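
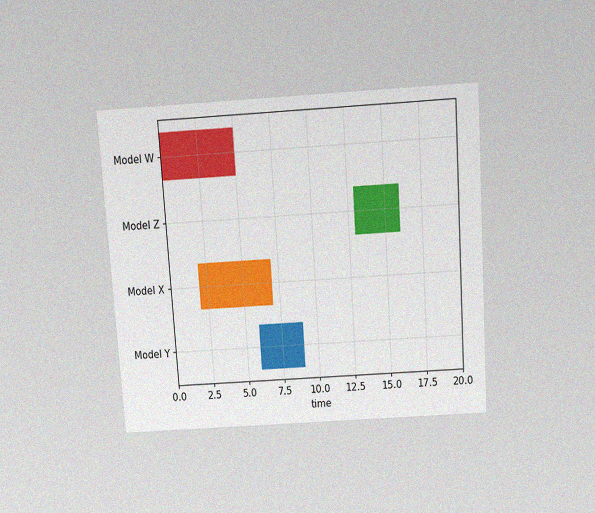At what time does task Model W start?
0

The chart is tilted about 4° counter-clockwise and viewed slightly from above, with some photo noise. The Model W bar begins at t=0.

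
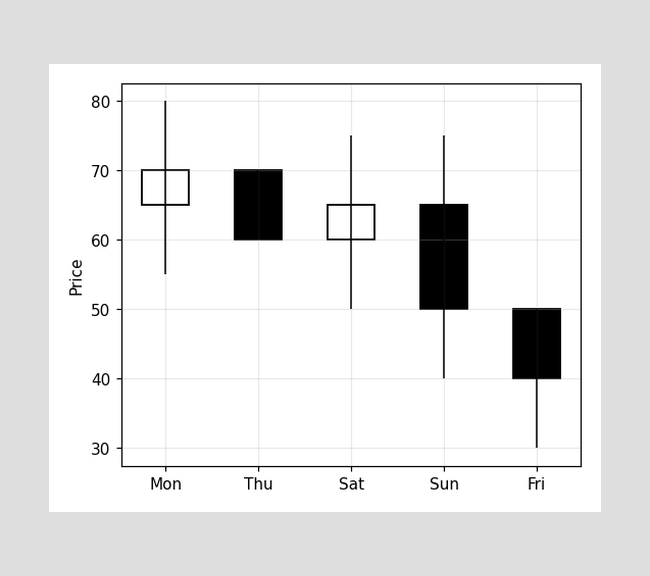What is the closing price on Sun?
50

The Sun candle closes at 50.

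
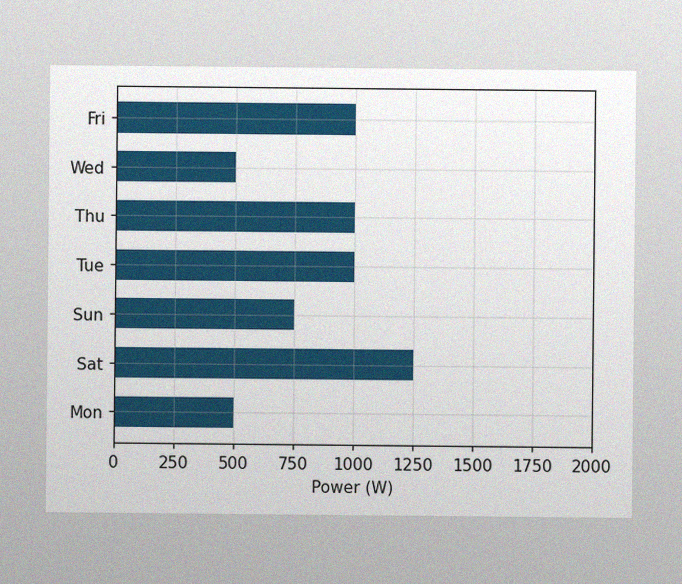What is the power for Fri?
The image has some photo noise and uneven lighting. Reading along the chart's x-axis, the Fri bar reaches 1000W.

1000W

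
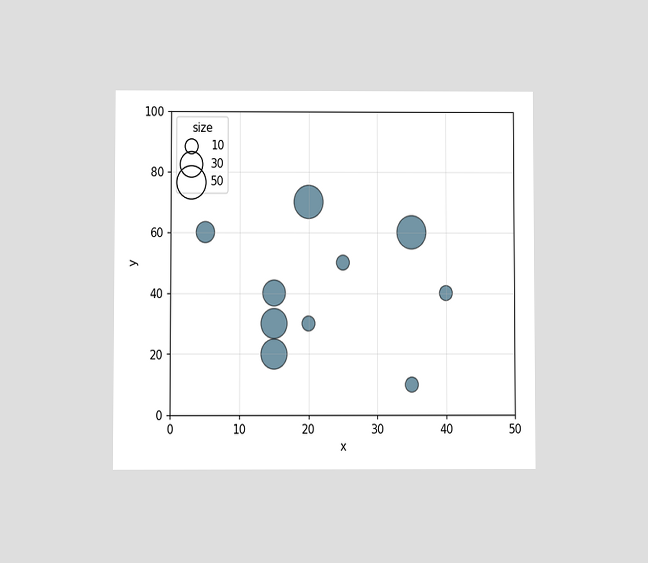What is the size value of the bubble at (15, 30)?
The chart is viewed at a slight angle. Matching the bubble at (15, 30) against the size legend gives 40.

40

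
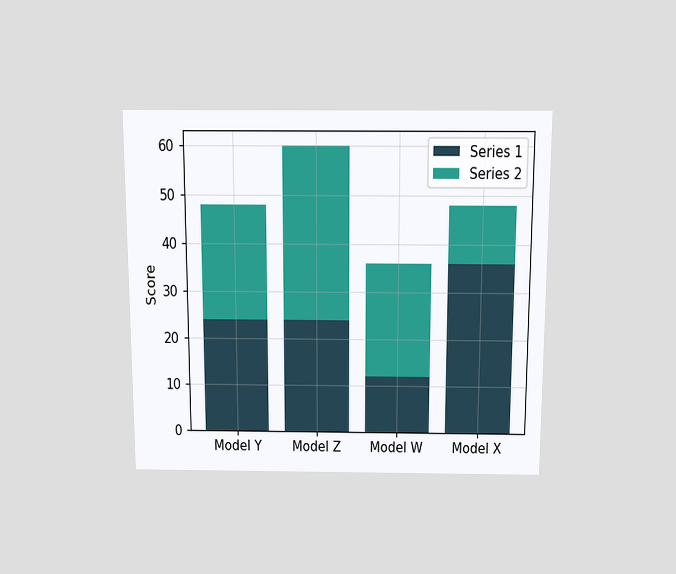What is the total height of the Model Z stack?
60

The chart is viewed slightly from above. The Model Z stack's top reaches 60 on the y-axis.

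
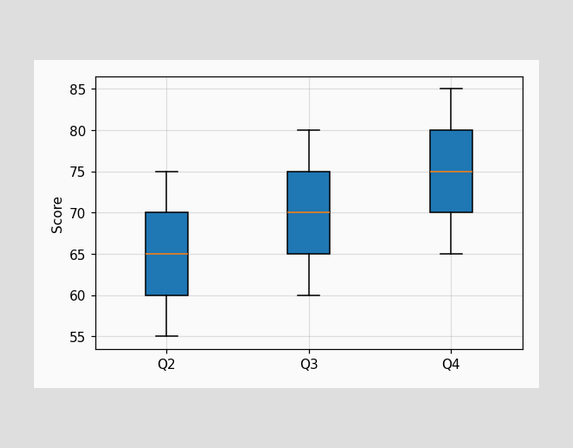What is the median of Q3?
The median line in the Q3 box sits at 70.

70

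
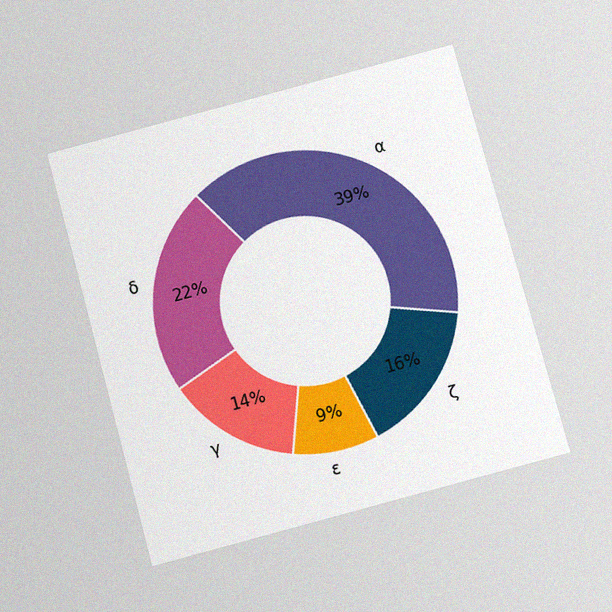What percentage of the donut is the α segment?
The chart is tilted about 15° counter-clockwise and viewed slightly from below, with some photo noise. The α segment takes up 39% of the ring.

39%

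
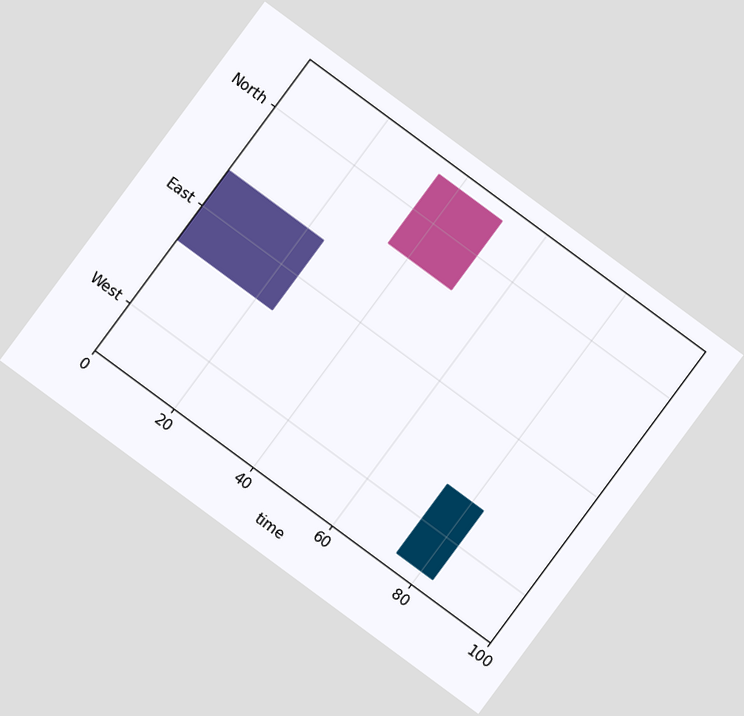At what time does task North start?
35

The chart is tilted about 36° clockwise. The North bar begins at t=35.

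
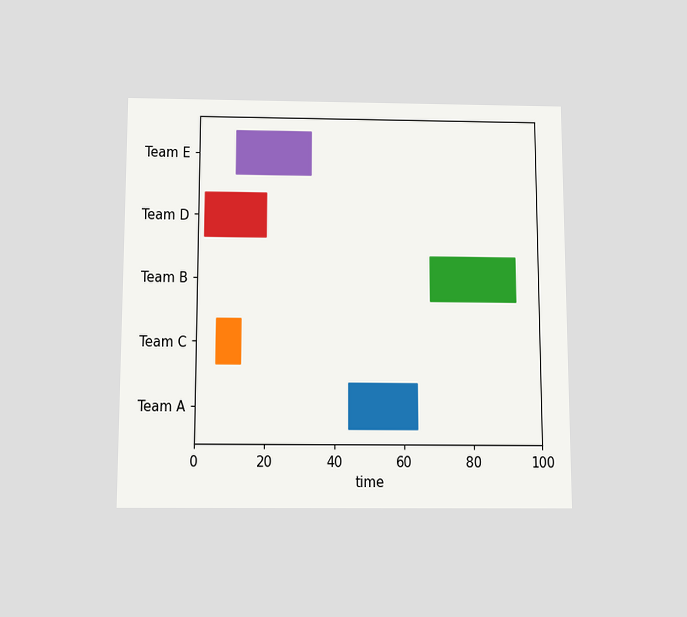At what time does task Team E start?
11

The chart is viewed slightly from below. The Team E bar begins at t=11.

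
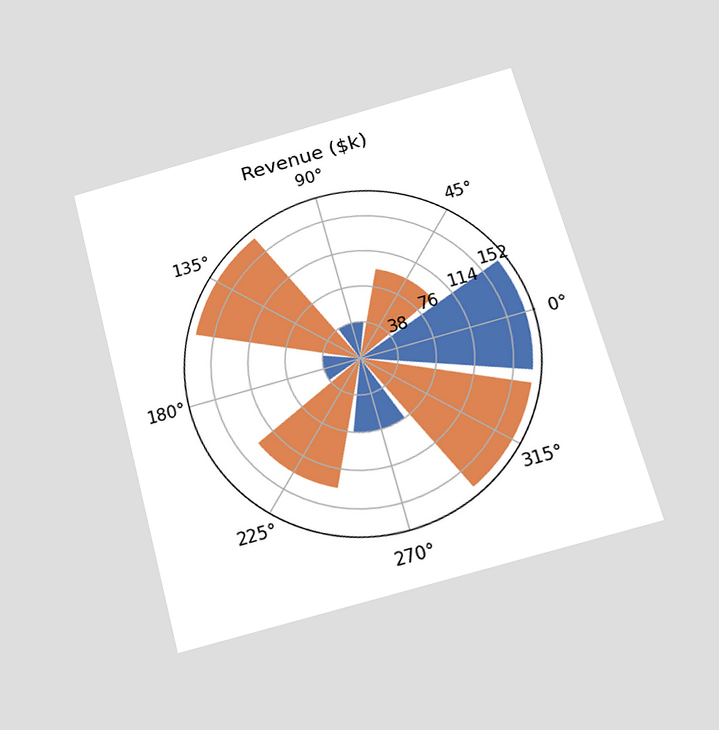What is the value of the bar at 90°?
$38k

The chart is tilted about 15° counter-clockwise and viewed slightly from below. The bar at 90° reaches $38k on the radial axis.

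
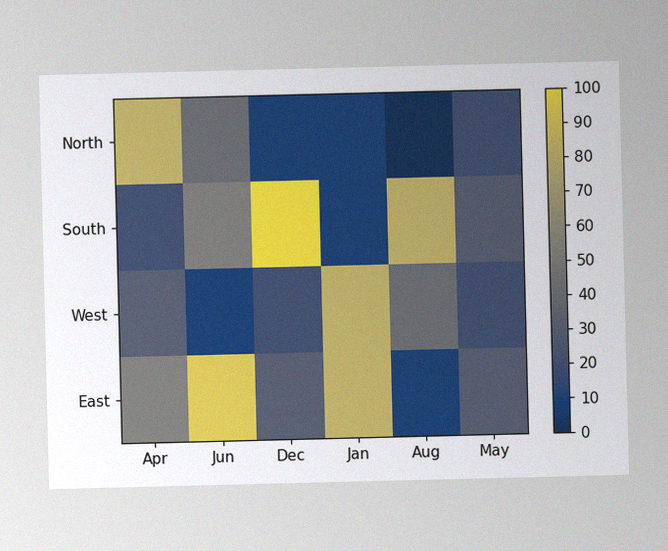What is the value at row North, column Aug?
0

The image has some photo noise and uneven lighting. Matching cell (North, Aug) against the colorbar gives 0.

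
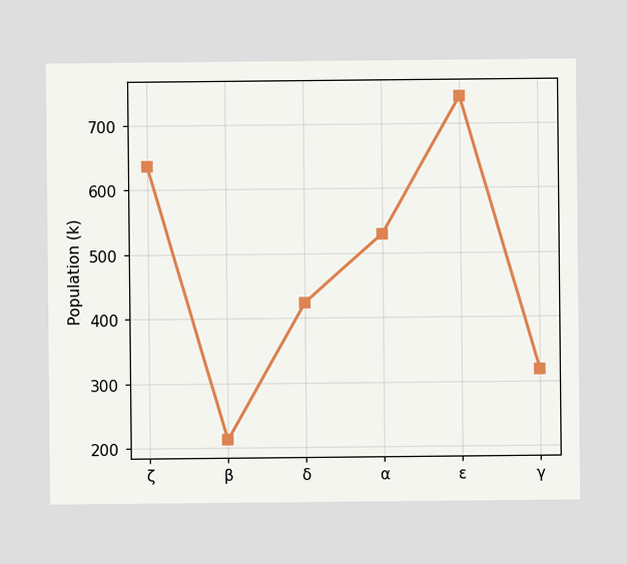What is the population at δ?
424k

At δ, the line is at 424k.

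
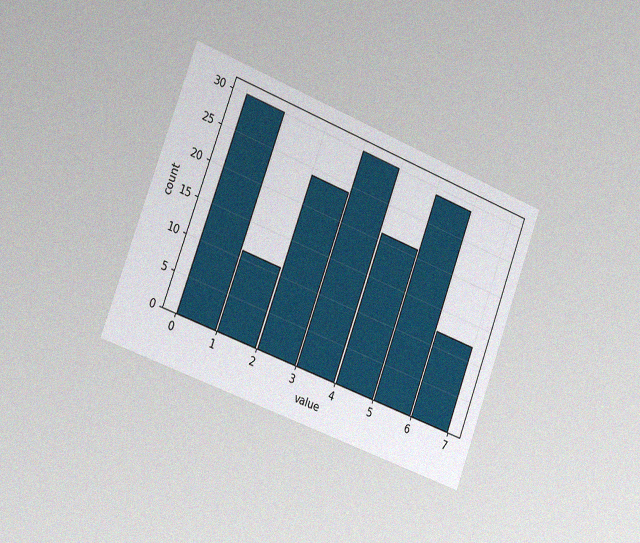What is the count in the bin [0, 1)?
30

The chart is tilted about 21° clockwise and viewed slightly from the left, with some photo noise. The [0, 1) bin has height 30.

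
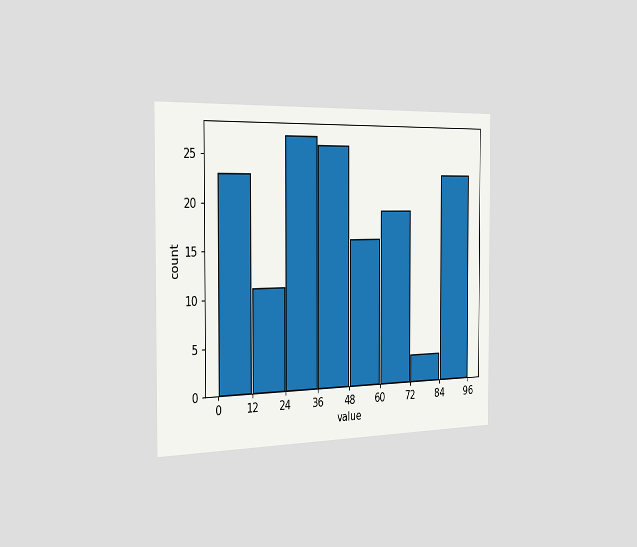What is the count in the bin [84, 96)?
23

The chart is viewed slightly from the left. The [84, 96) bin has height 23.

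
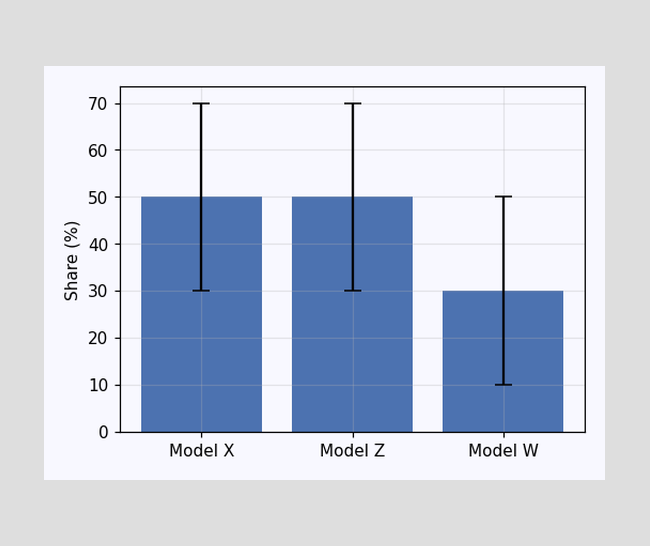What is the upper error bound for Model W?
50%

The Model W bar's upper whisker reaches 50%.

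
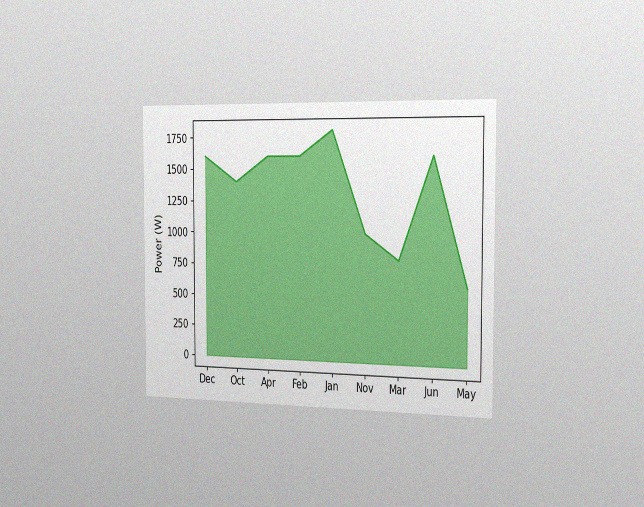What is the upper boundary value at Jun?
The chart is viewed slightly from the right, with some photo noise. At Jun the upper boundary is at 1600W.

1600W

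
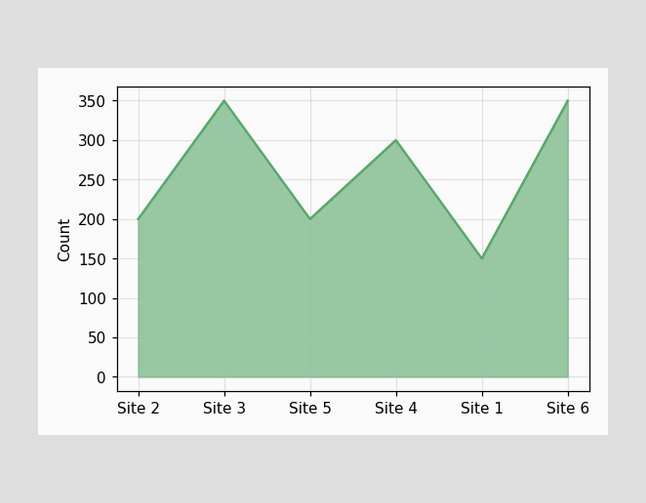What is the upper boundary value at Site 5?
200

At Site 5 the upper boundary is at 200.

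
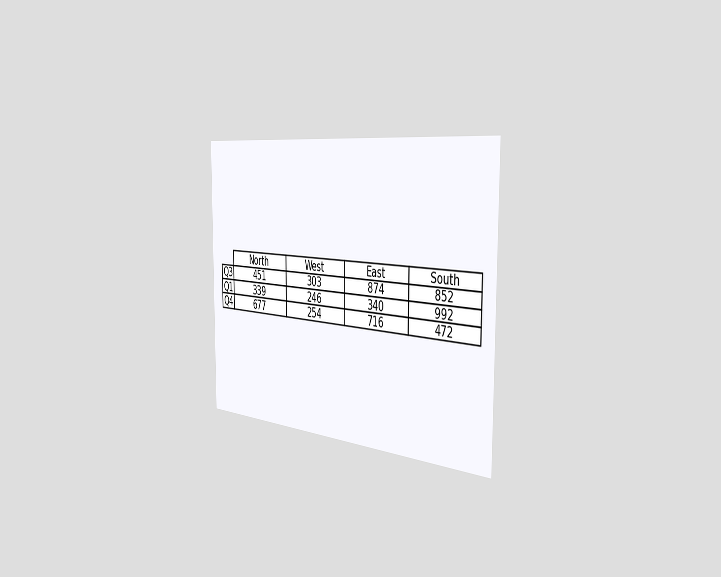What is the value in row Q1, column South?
The chart is viewed slightly from the right. The (Q1, South) cell reads 992.

992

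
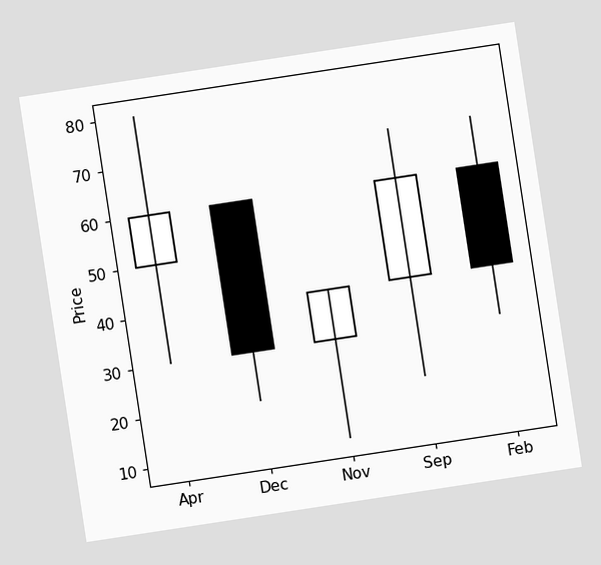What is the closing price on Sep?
The chart is tilted about 9° counter-clockwise. The Sep candle closes at 60.

60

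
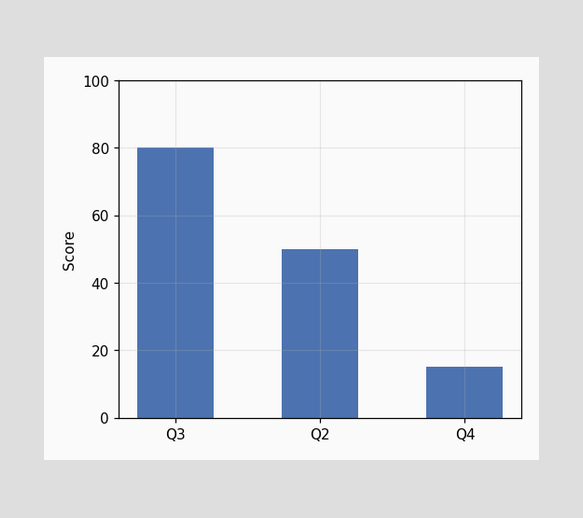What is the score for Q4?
Reading along the chart's y-axis, the Q4 bar reaches 15.

15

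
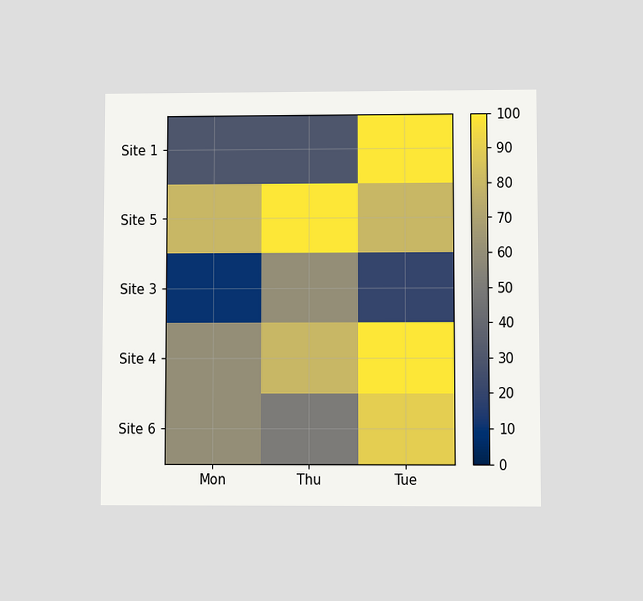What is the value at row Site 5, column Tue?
80

The chart is viewed at a slight angle. Matching cell (Site 5, Tue) against the colorbar gives 80.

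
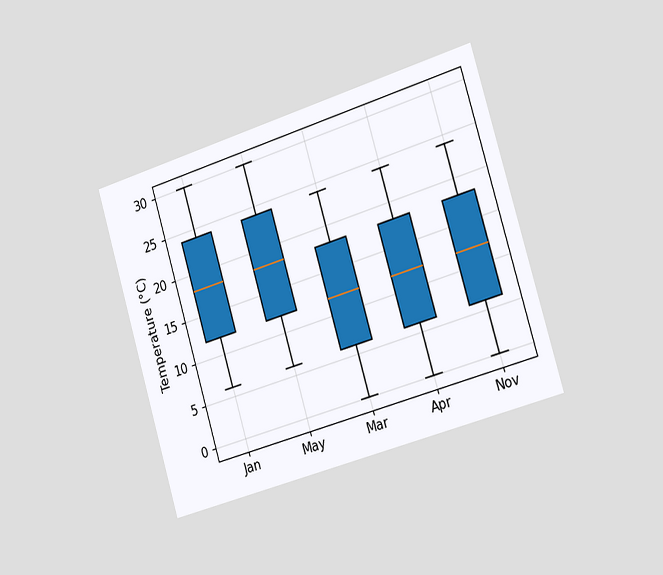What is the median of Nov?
12°C

The chart is tilted about 17° counter-clockwise and viewed slightly from the right. The median line in the Nov box sits at 12°C.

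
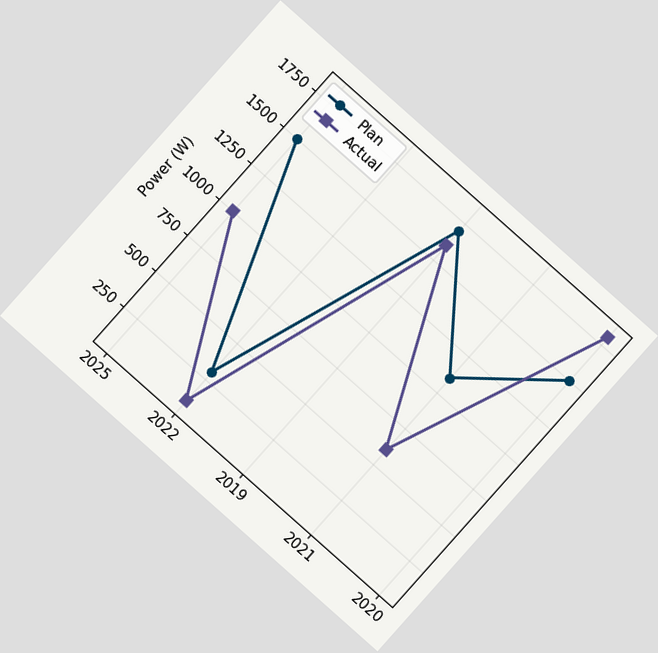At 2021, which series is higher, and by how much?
The chart is tilted about 42° clockwise. At 2021, Plan sits above the other line by 500W.

Plan, by 500W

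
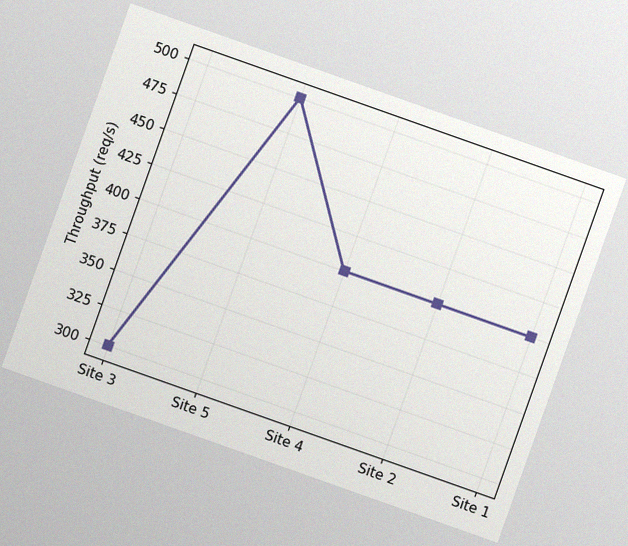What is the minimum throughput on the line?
300req/s

The chart is tilted about 20° clockwise, with some photo noise. The lowest point is at Site 3, and reading across to the y-axis gives 300req/s.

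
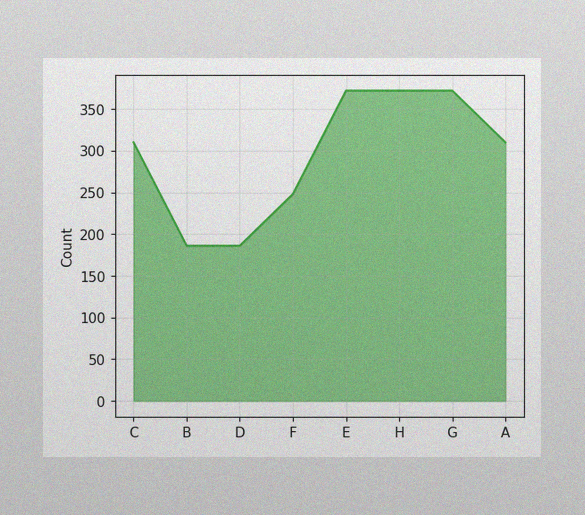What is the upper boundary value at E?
372

The image has some photo noise and uneven lighting. At E the upper boundary is at 372.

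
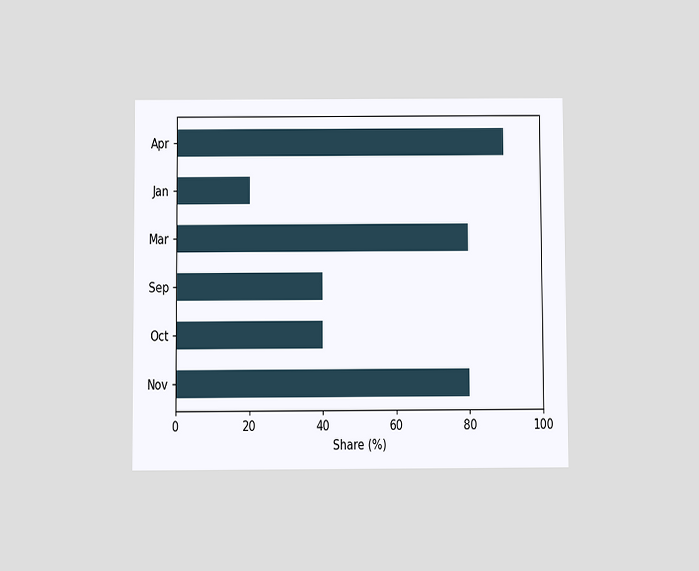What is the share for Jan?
The chart is viewed slightly from below. Reading along the chart's x-axis, the Jan bar reaches 20%.

20%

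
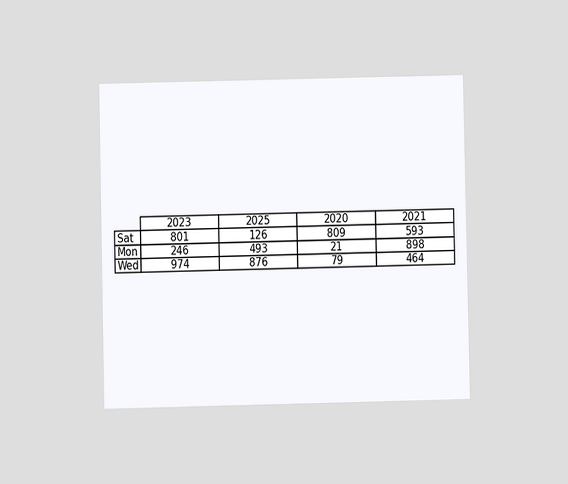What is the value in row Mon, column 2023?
The chart is viewed at a slight angle. The (Mon, 2023) cell reads 246.

246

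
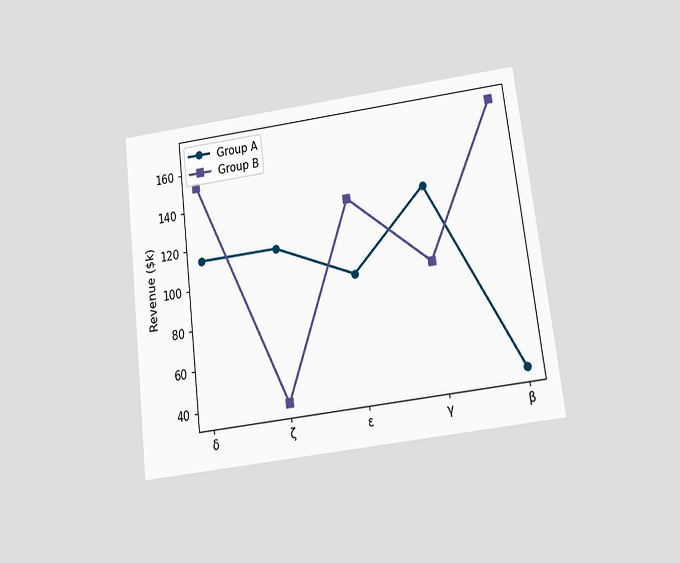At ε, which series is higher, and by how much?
The chart is tilted about 7° counter-clockwise and viewed slightly from below. At ε, Group B sits above the other line by $38k.

Group B, by $38k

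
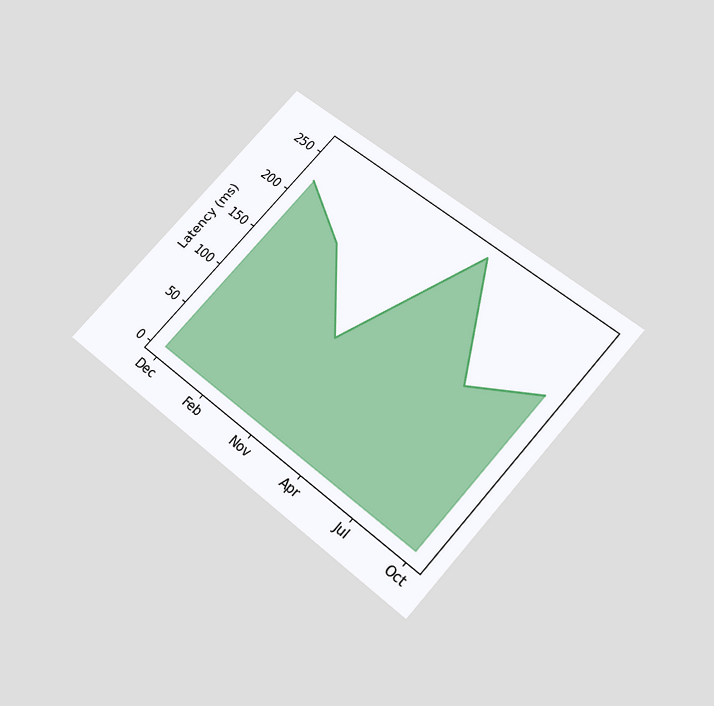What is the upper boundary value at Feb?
185ms

The chart is tilted about 42° clockwise and viewed slightly from below. At Feb the upper boundary is at 185ms.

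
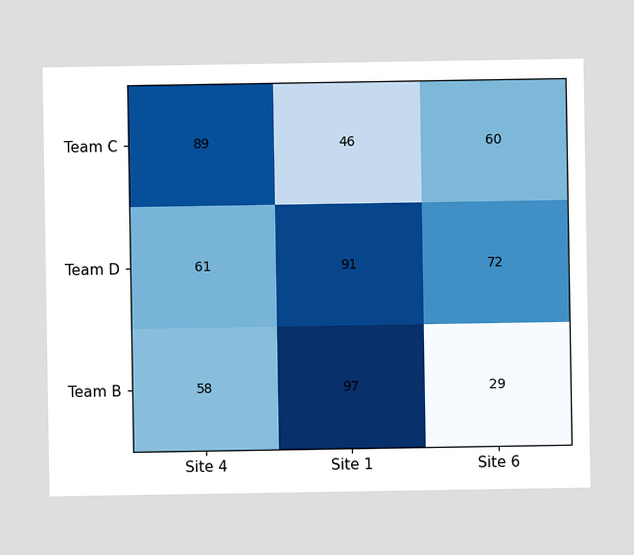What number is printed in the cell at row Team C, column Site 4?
89

The (Team C, Site 4) cell reads 89.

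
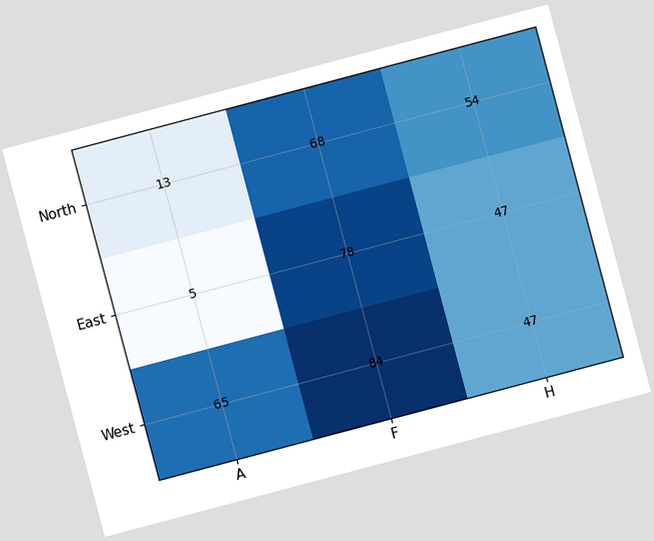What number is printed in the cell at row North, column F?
The chart is tilted about 15° counter-clockwise. The (North, F) cell reads 68.

68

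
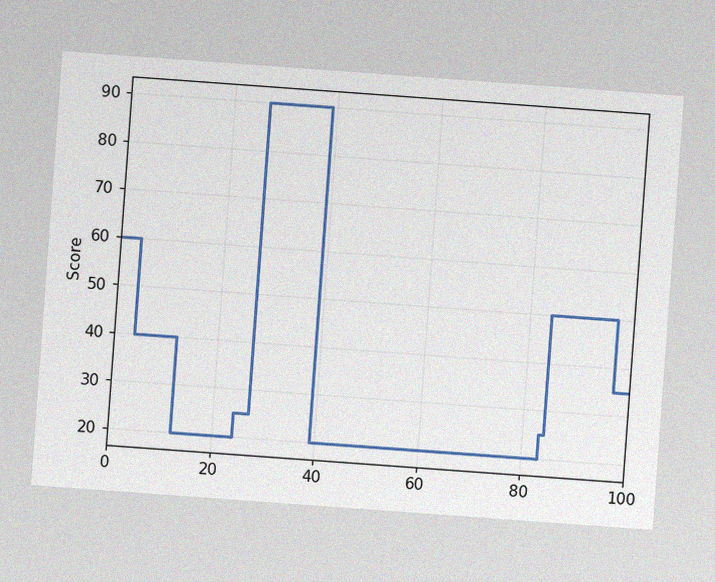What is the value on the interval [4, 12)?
40

The chart is tilted about 4° clockwise, with some photo noise. On [4, 12) the step sits at 40.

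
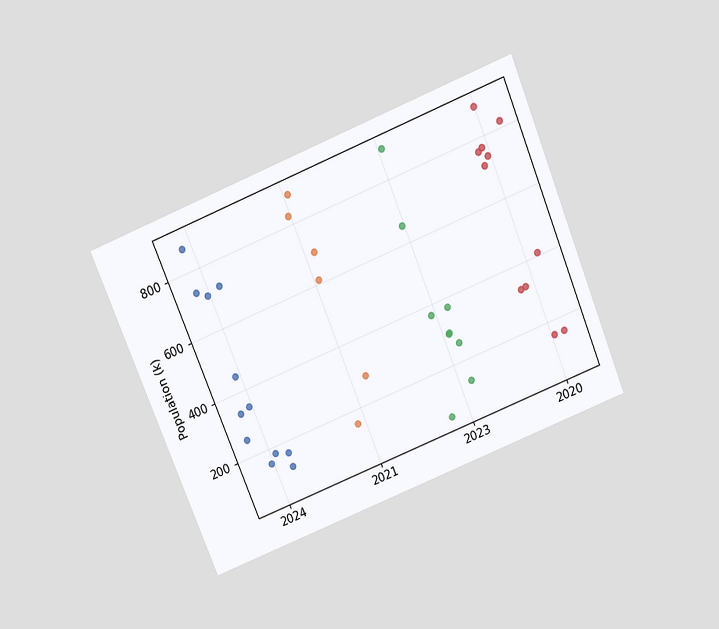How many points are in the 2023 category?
9

The chart is tilted about 22° counter-clockwise and viewed slightly from above. Counting the markers in the 2023 column gives 9.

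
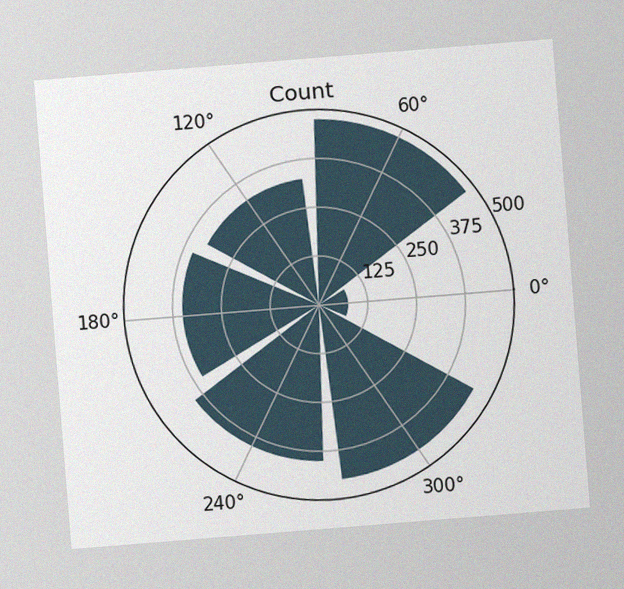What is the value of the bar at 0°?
75

The chart is tilted about 5° counter-clockwise, with some photo noise. The bar at 0° reaches 75 on the radial axis.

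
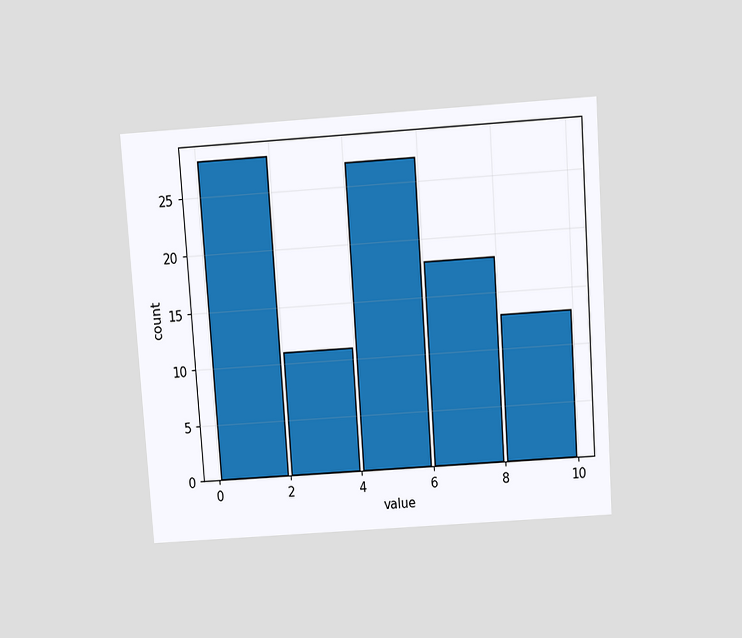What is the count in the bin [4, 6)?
The chart is tilted about 4° counter-clockwise and viewed slightly from above. The [4, 6) bin has height 27.

27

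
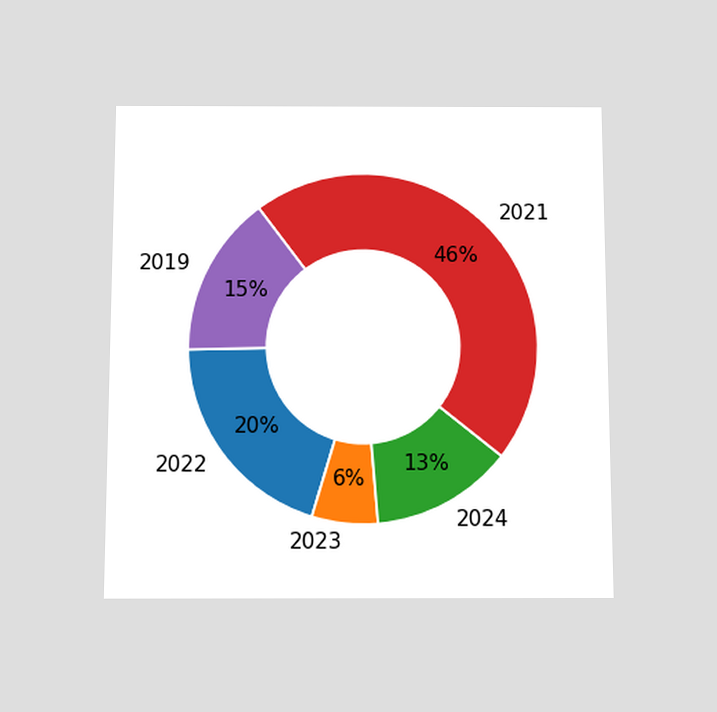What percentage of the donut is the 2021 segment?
46%

The chart is viewed slightly from below. The 2021 segment takes up 46% of the ring.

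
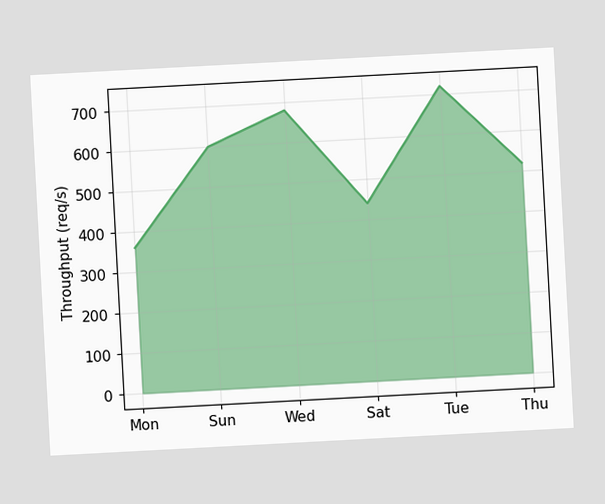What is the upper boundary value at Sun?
The chart is tilted about 3° counter-clockwise. At Sun the upper boundary is at 600req/s.

600req/s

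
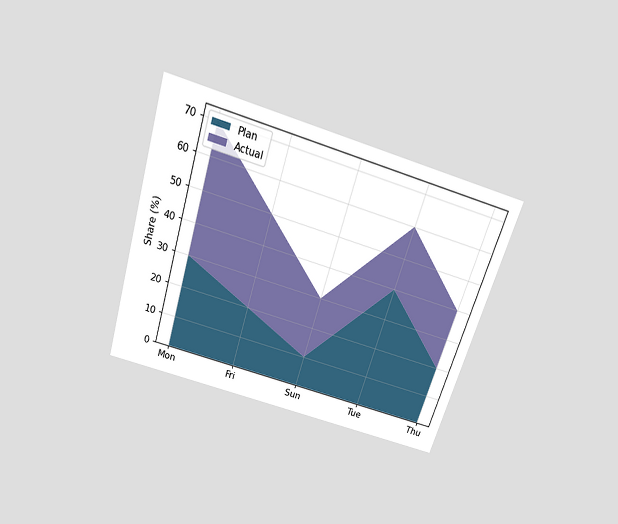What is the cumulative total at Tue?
60%

The chart is tilted about 17° clockwise and viewed slightly from above. The stacked total at Tue reaches 60%.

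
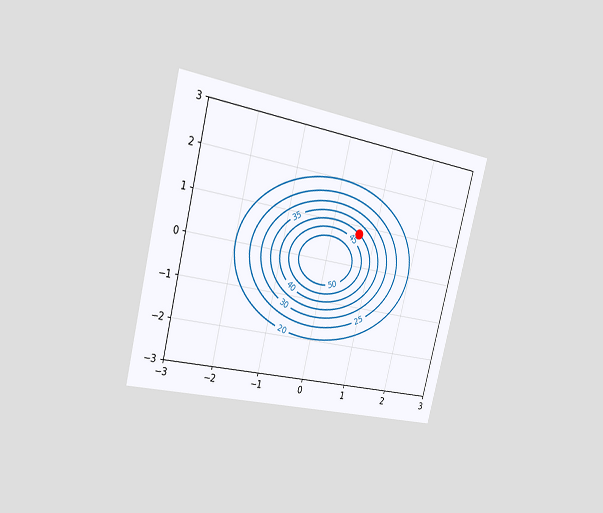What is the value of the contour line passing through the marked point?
40

The chart is tilted about 14° clockwise and viewed slightly from the left. The marked point sits on the contour labelled 40.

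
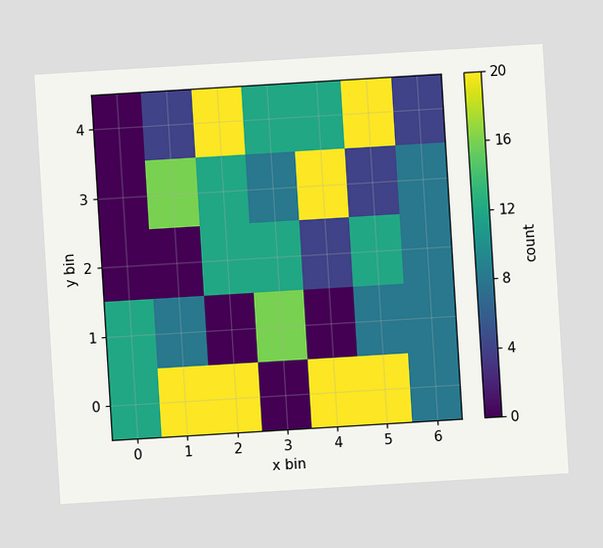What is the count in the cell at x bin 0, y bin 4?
The chart is tilted about 3° counter-clockwise. Matching the cell (0, 4) against the colorbar gives 0.

0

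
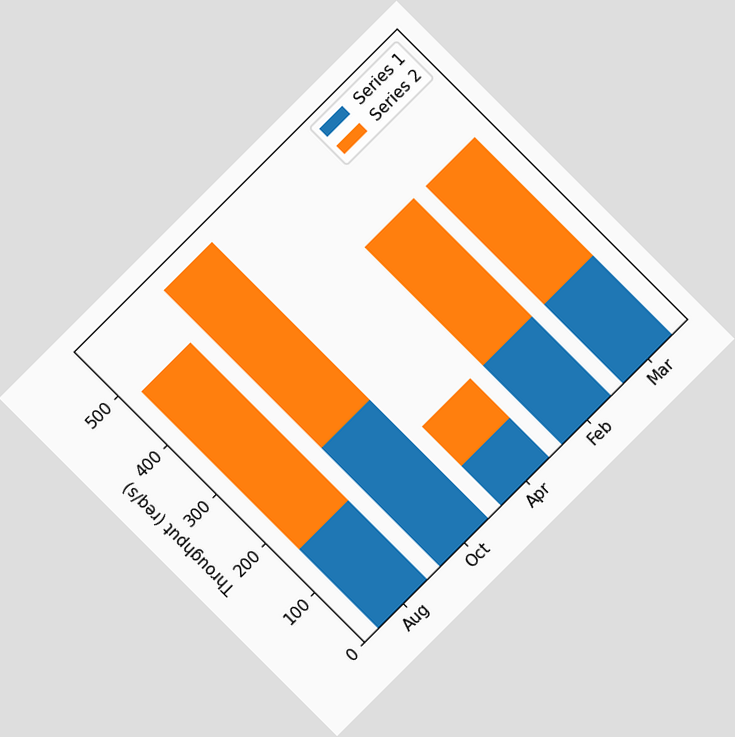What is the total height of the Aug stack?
The chart is tilted about 45° counter-clockwise. The Aug stack's top reaches 480req/s on the y-axis.

480req/s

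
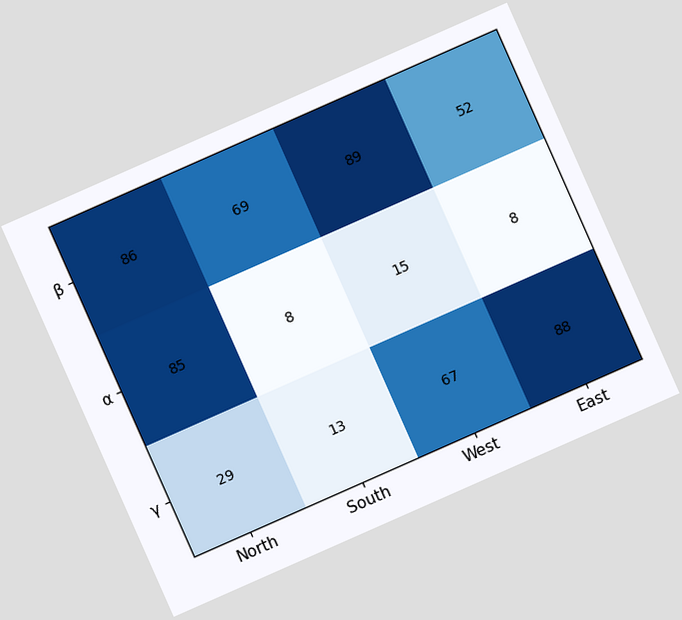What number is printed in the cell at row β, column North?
86

The chart is tilted about 24° counter-clockwise. The (β, North) cell reads 86.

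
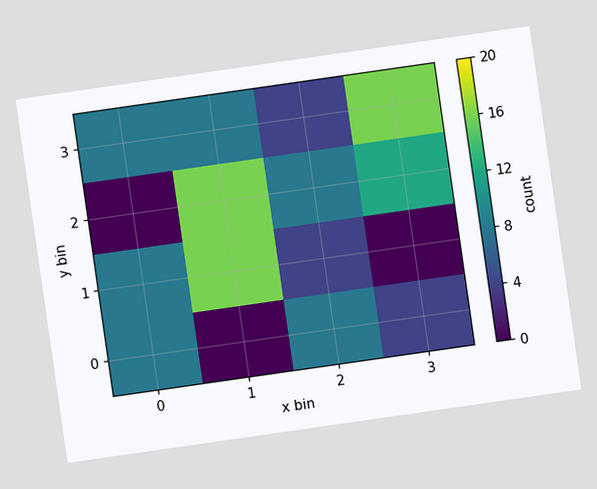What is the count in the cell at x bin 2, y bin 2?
The chart is tilted about 8° counter-clockwise. Matching the cell (2, 2) against the colorbar gives 8.

8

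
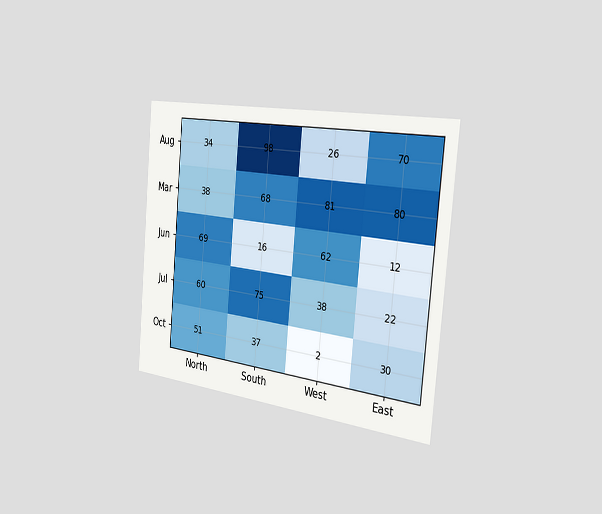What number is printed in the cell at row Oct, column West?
The chart is tilted about 5° clockwise and viewed slightly from the right. The (Oct, West) cell reads 2.

2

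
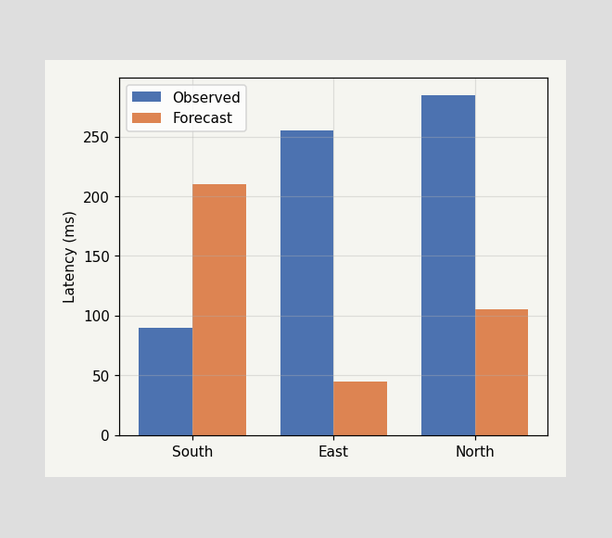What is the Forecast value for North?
105ms

The Forecast bar at North reaches 105ms on the y-axis.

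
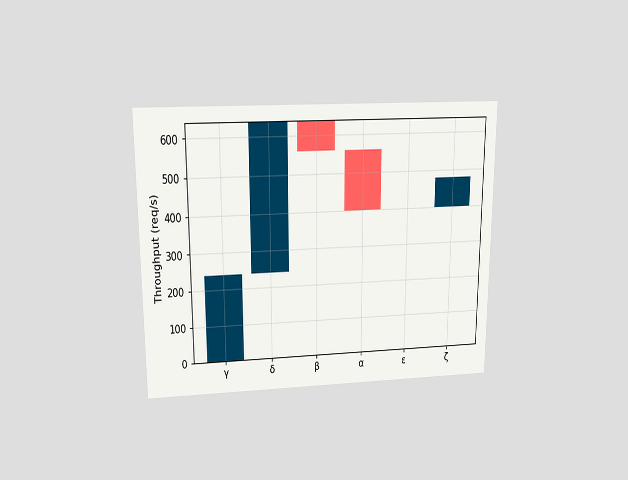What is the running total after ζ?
480req/s

The chart is viewed slightly from above. After ζ the running total reaches 480req/s.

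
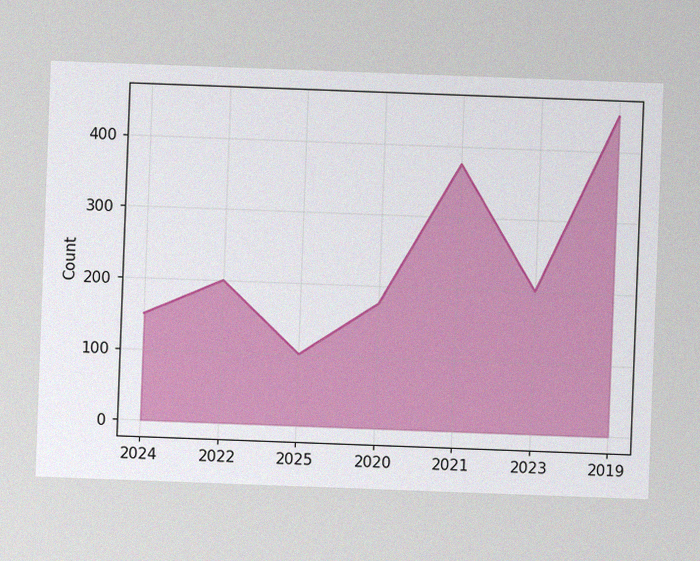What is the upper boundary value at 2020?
175

The chart is tilted about 2° clockwise, with some photo noise. At 2020 the upper boundary is at 175.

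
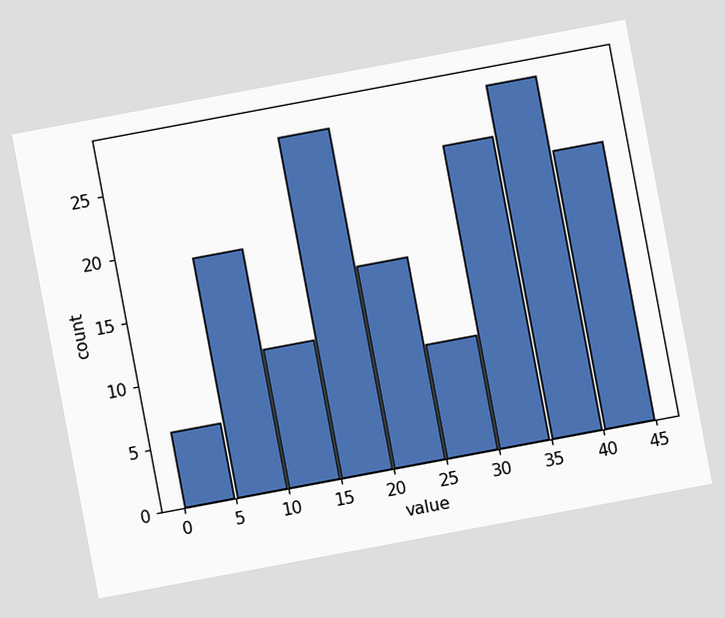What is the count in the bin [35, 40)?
The chart is tilted about 11° counter-clockwise. The [35, 40) bin has height 28.

28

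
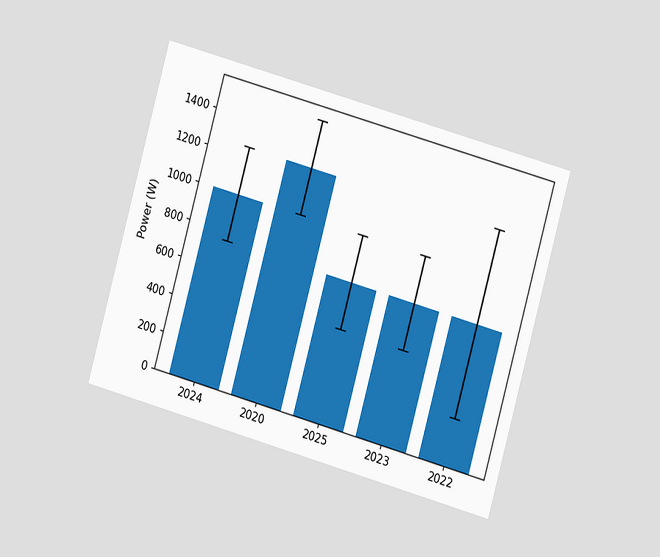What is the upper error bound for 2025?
1000W

The chart is tilted about 16° clockwise and viewed at a slight angle. The 2025 bar's upper whisker reaches 1000W.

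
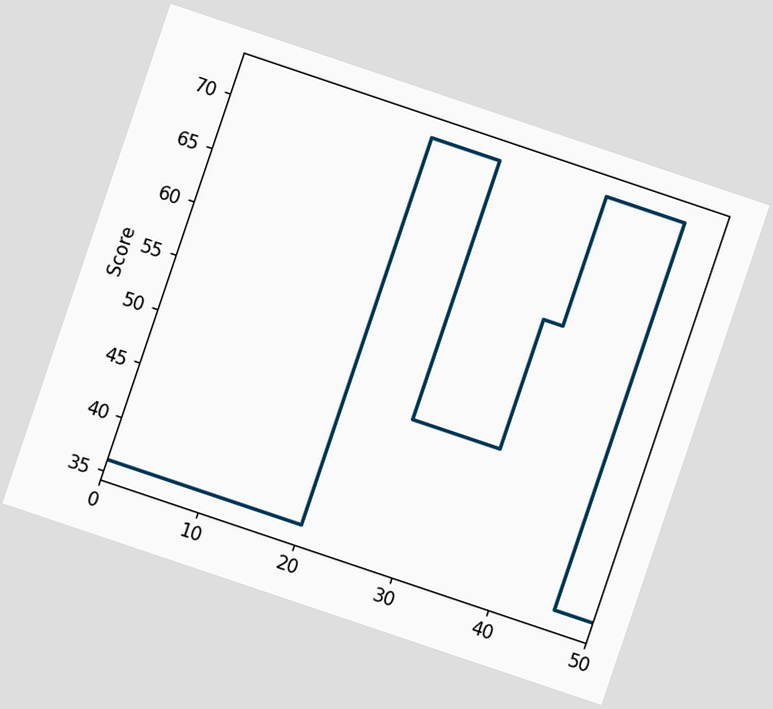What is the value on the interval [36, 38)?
60

The chart is tilted about 19° clockwise. On [36, 38) the step sits at 60.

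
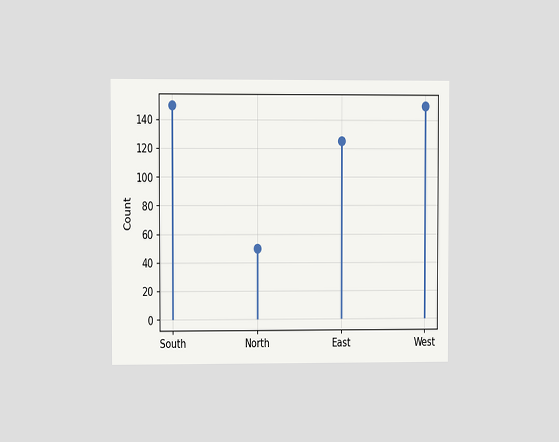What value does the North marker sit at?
50

The chart is viewed at a slight angle. The North marker sits at 50.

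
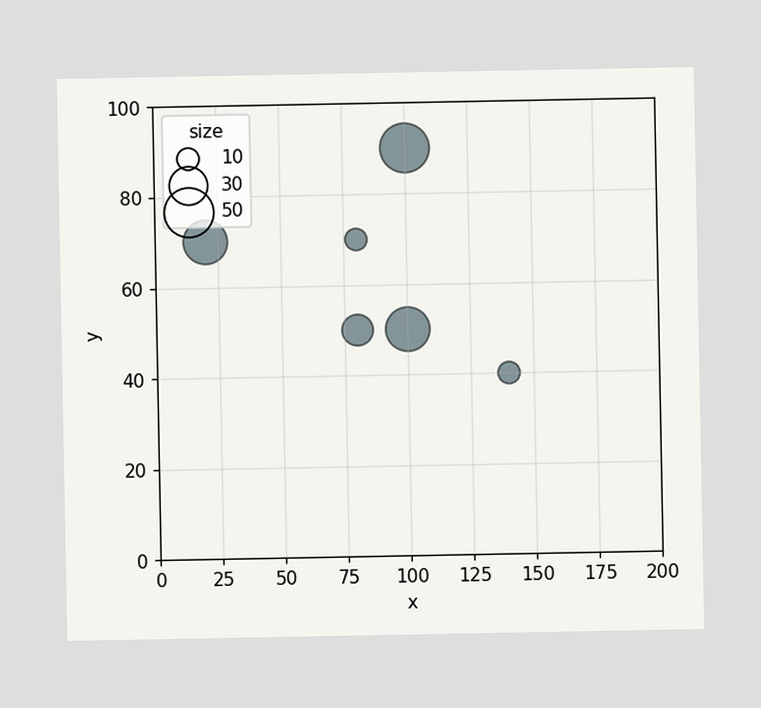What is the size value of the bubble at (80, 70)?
10

Matching the bubble at (80, 70) against the size legend gives 10.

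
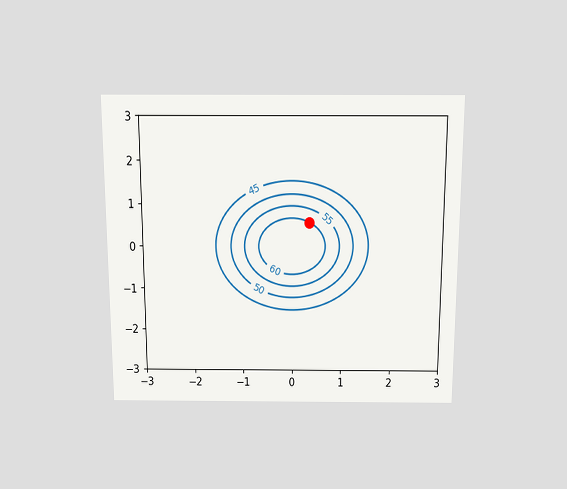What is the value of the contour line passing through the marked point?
The chart is viewed slightly from above. The marked point sits on the contour labelled 60.

60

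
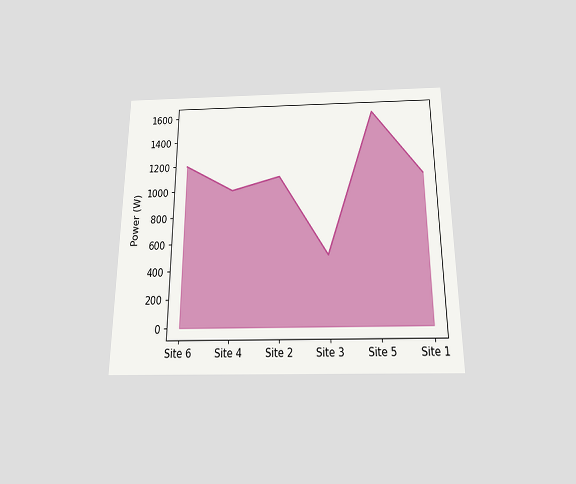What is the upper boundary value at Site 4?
1000W

The chart is viewed slightly from below. At Site 4 the upper boundary is at 1000W.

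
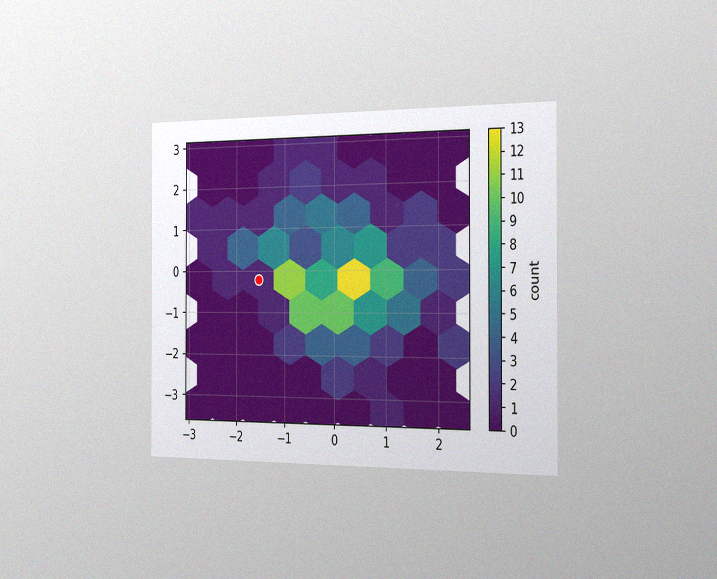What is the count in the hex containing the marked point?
The chart is viewed slightly from the right, with some photo noise. The marked hex reads 1 on the colorbar.

1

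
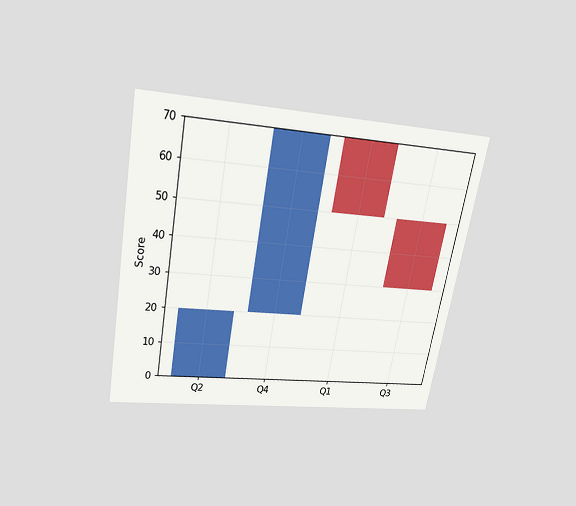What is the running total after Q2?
The chart is tilted about 10° clockwise and viewed slightly from above. After Q2 the running total reaches 20.

20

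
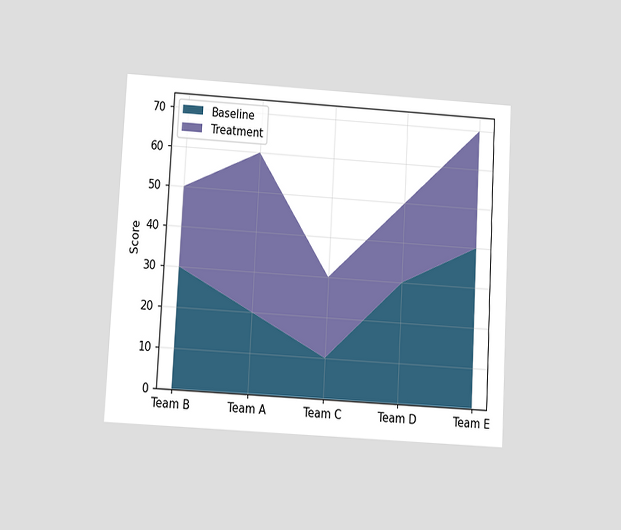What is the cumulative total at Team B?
The chart is tilted about 3° clockwise and viewed slightly from below. The stacked total at Team B reaches 50.

50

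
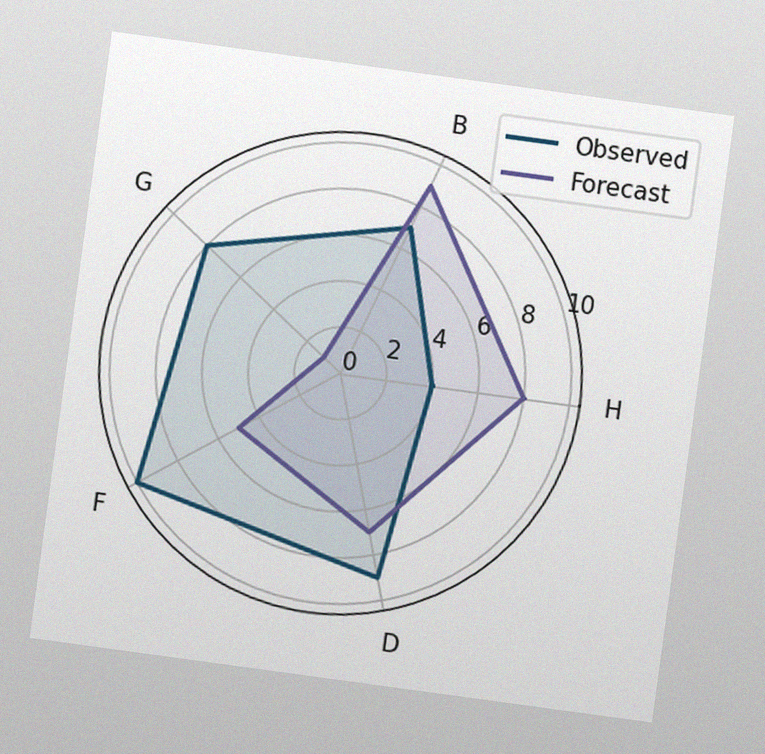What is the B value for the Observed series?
7

The chart is tilted about 8° clockwise, with some photo noise. On the B axis, Observed reaches 7.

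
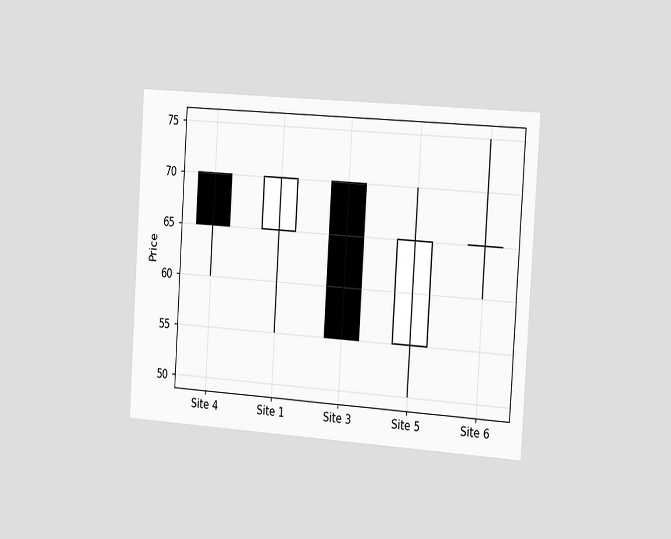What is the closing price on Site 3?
55

The chart is tilted about 4° clockwise and viewed slightly from the right. The Site 3 candle closes at 55.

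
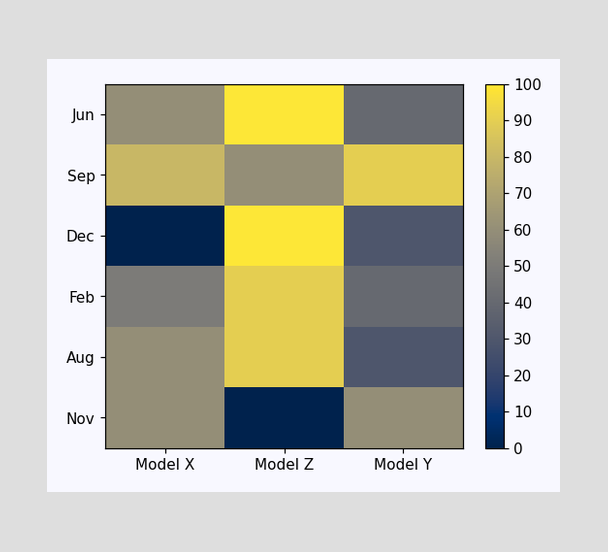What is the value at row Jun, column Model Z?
100

Matching cell (Jun, Model Z) against the colorbar gives 100.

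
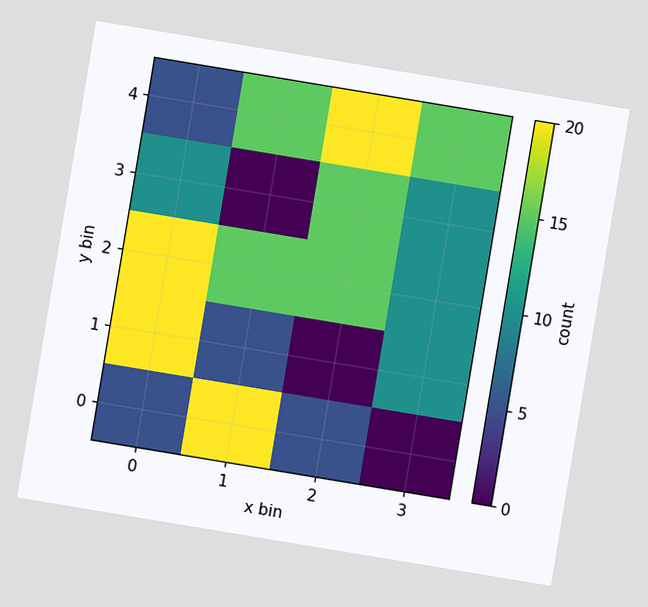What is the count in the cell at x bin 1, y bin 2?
The chart is tilted about 9° clockwise. Matching the cell (1, 2) against the colorbar gives 15.

15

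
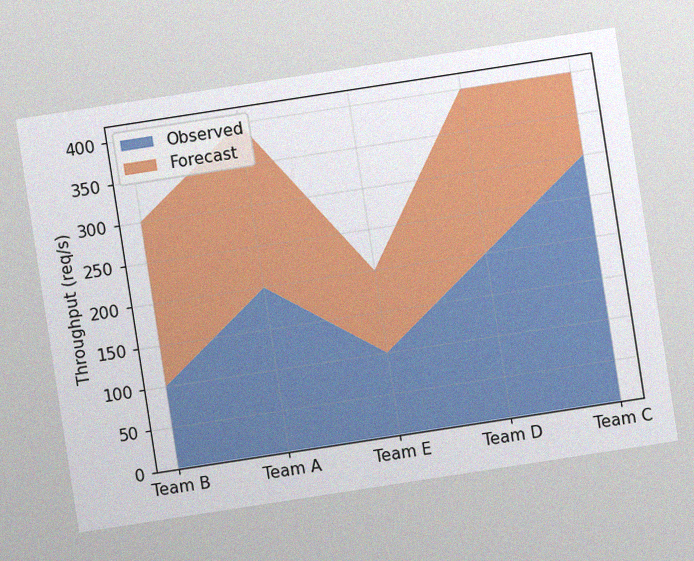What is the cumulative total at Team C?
The chart is tilted about 9° counter-clockwise, with some photo noise. The stacked total at Team C reaches 400req/s.

400req/s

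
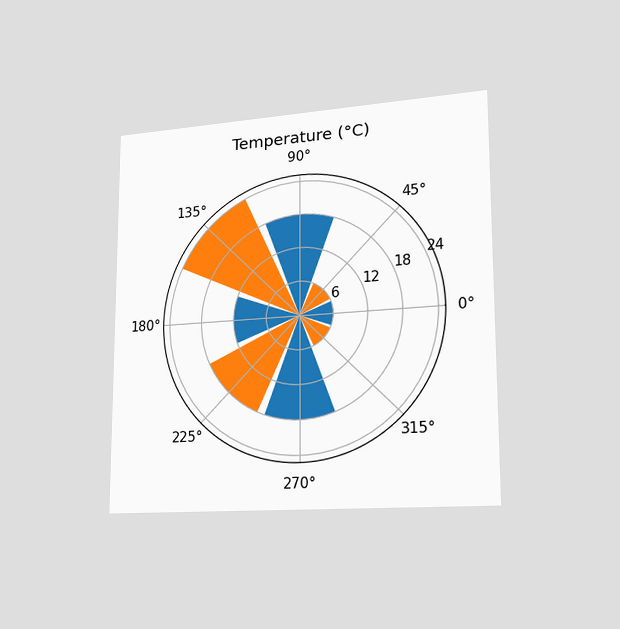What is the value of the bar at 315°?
The chart is viewed slightly from the right. The bar at 315° reaches 6°C on the radial axis.

6°C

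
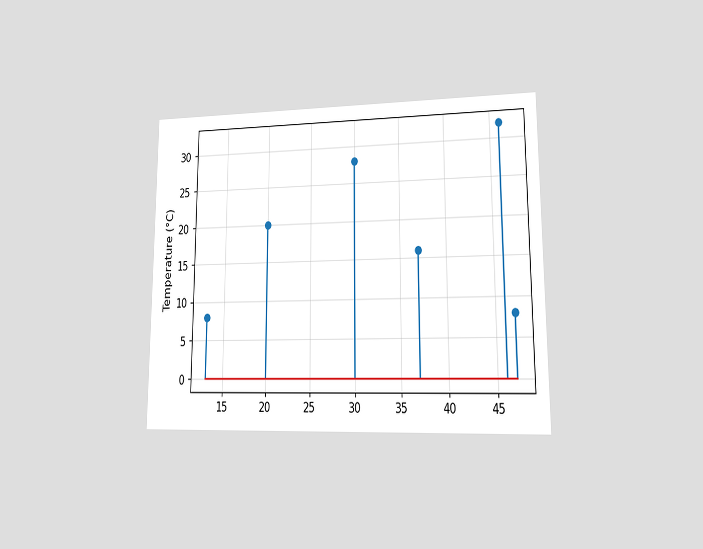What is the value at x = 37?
16°C

The chart is viewed at a slight angle. The stem at x=37 reaches 16°C.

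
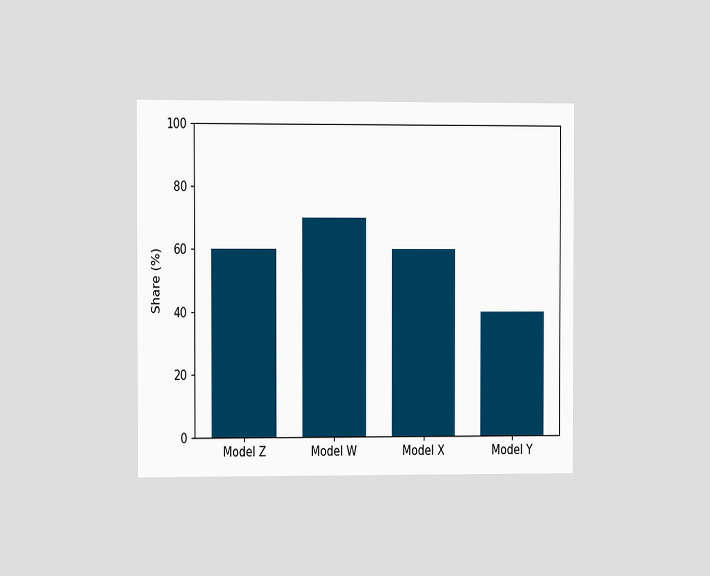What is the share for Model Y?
40%

The chart is viewed at a slight angle. Reading along the chart's y-axis, the Model Y bar reaches 40%.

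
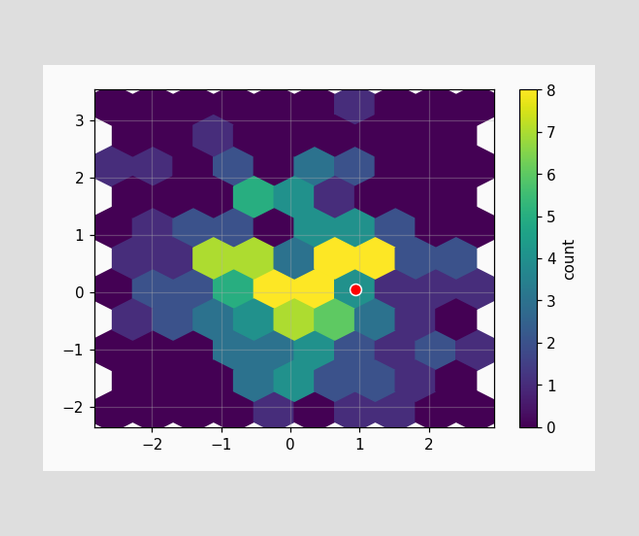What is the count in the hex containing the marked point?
4

The marked hex reads 4 on the colorbar.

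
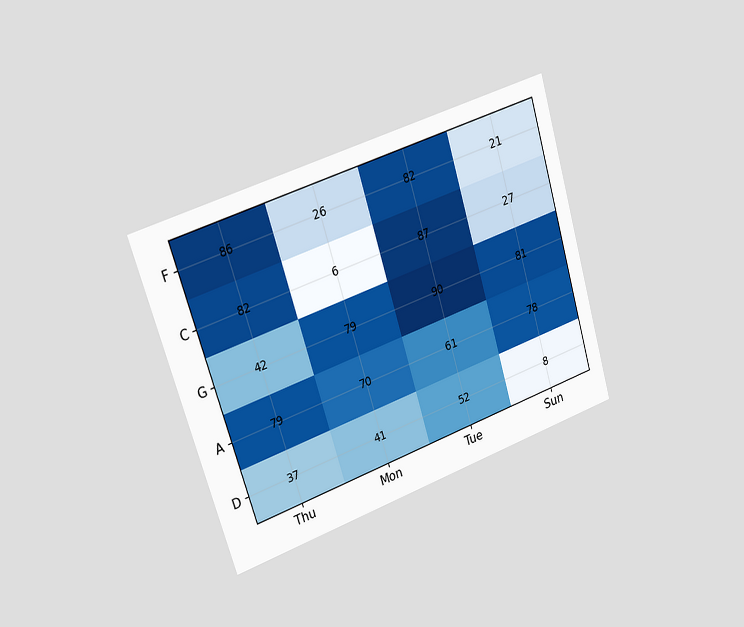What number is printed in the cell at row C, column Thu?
82

The chart is tilted about 17° counter-clockwise and viewed slightly from the left. The (C, Thu) cell reads 82.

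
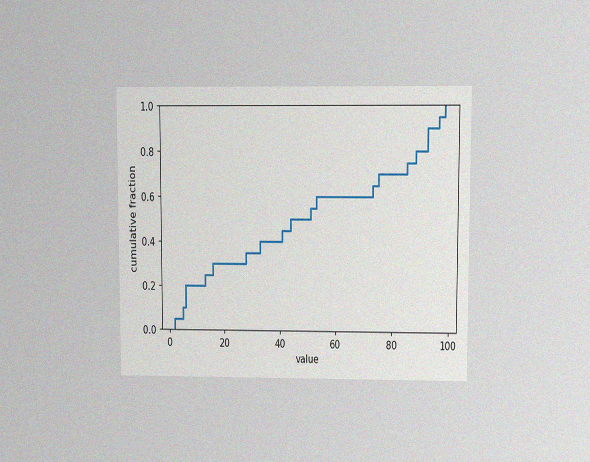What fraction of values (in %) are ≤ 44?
The chart is viewed at a slight angle, with some photo noise. At x=44 the ECDF step is at 50%.

50%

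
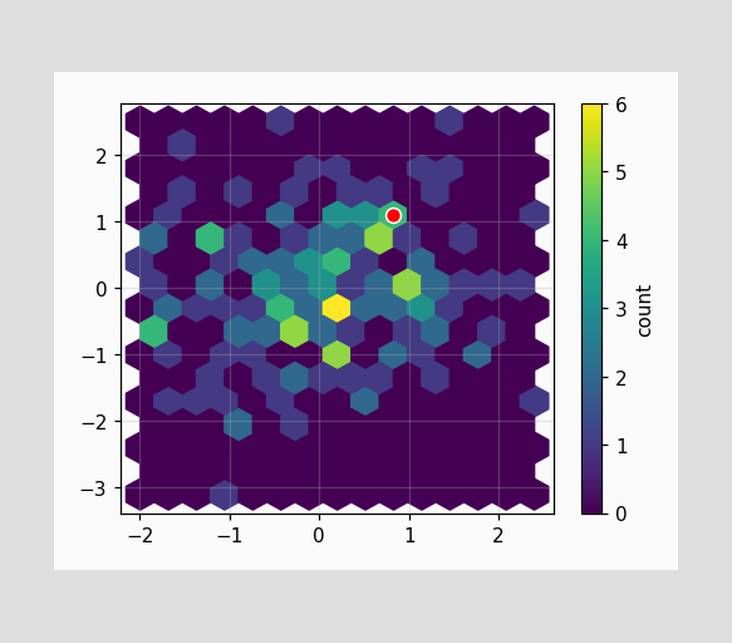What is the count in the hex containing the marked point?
4

The marked hex reads 4 on the colorbar.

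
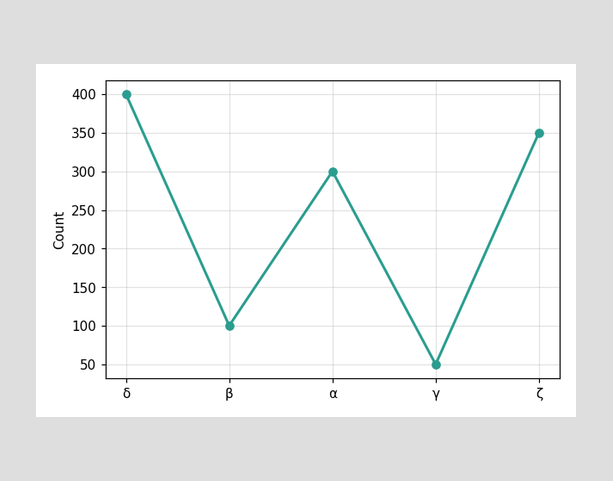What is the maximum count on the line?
400

The highest point is at δ, and reading across to the y-axis gives 400.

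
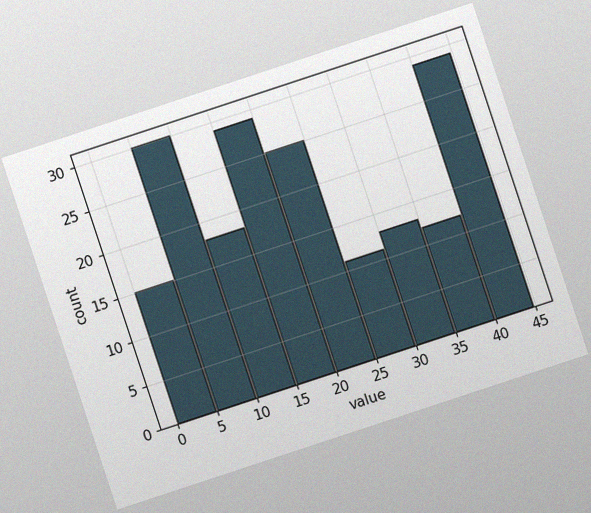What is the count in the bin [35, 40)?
12

The chart is tilted about 18° counter-clockwise, with some photo noise. The [35, 40) bin has height 12.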